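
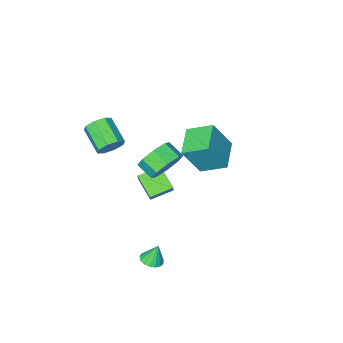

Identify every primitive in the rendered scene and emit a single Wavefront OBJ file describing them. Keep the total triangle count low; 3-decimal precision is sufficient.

v 2.94 2.535 -3.188
v 3.548 2.729 -3.062
v 2.64 2.725 -2.032
v 3.401 2.991 -3.144
v 3.149 3.149 -3.235
v 2.849 3.165 -3.316
v 2.57 3.038 -3.368
v 2.376 2.795 -3.378
v 2.311 2.492 -3.345
v 2.391 2.199 -3.276
v 2.596 1.983 -3.187
v 2.88 1.894 -3.098
v 3.179 1.951 -3.03
v 3.422 2.142 -2.998
v 3.555 2.423 -3.01
v -2.797 -1.17 -1.575
v -4.06 -2.479 -1.099
v -3.738 0.002 -0.848
v -5.001 -1.306 -0.371
v -1.759 -1.494 0.291
v -3.022 -2.802 0.768
v -2.7 -0.321 1.019
v -3.963 -1.63 1.495
v 0.968 1.141 2.458
v 1.324 1.699 3.312
v 1.547 0.758 3.835
v 1.192 0.199 2.982
v 0.515 1.532 3.357
v 0.739 0.591 3.88
v -0.028 1.136 2.876
v 0.196 0.195 3.399
v 0.013 0.743 2.151
v 0.236 -0.199 2.674
v 0.613 0.582 1.605
v 0.836 -0.359 2.128
v 1.421 0.749 1.56
v 1.645 -0.192 2.083
v 1.964 1.145 2.041
v 2.188 0.204 2.564
v 1.924 1.539 2.766
v 2.147 0.597 3.289
v 2.93 -1.11 3.431
v 3.616 -1.358 3.103
v 3.476 -2.819 3.921
v 2.79 -2.57 4.249
v 3.702 -1.069 3.636
v 3.563 -2.53 4.454
v 3.336 -0.803 4.048
v 3.196 -2.264 4.866
v 2.732 -0.717 4.099
v 2.592 -2.178 4.917
v 2.244 -0.861 3.759
v 2.104 -2.322 4.577
v 2.157 -1.15 3.226
v 2.018 -2.611 4.044
v 2.524 -1.416 2.814
v 2.384 -2.877 3.632
v 3.128 -1.502 2.763
v 2.988 -2.963 3.581
v -1.81 -2.316 -3.584
v -1.899 -3.656 -2.771
v -1.536 -1.934 -2.924
v -1.626 -3.275 -2.111
v -0.494 -2.625 -3.949
v -0.584 -3.966 -3.136
v -0.221 -2.244 -3.289
v -0.31 -3.584 -2.476
f 2 1 4
f 2 4 3
f 4 1 5
f 4 5 3
f 5 1 6
f 5 6 3
f 6 1 7
f 6 7 3
f 7 1 8
f 7 8 3
f 8 1 9
f 8 9 3
f 9 1 10
f 9 10 3
f 10 1 11
f 10 11 3
f 11 1 12
f 11 12 3
f 12 1 13
f 12 13 3
f 13 1 14
f 13 14 3
f 14 1 15
f 14 15 3
f 15 1 2
f 15 2 3
f 17 19 16
f 20 17 16
f 16 19 18
f 18 20 16
f 17 23 19
f 21 17 20
f 21 23 17
f 19 23 18
f 22 20 18
f 18 23 22
f 22 21 20
f 23 21 22
f 25 24 28
f 25 28 26
f 26 28 29
f 26 29 27
f 28 24 30
f 28 30 29
f 29 30 31
f 29 31 27
f 30 24 32
f 30 32 31
f 31 32 33
f 31 33 27
f 32 24 34
f 32 34 33
f 33 34 35
f 33 35 27
f 34 24 36
f 34 36 35
f 35 36 37
f 35 37 27
f 36 24 38
f 36 38 37
f 37 38 39
f 37 39 27
f 38 24 40
f 38 40 39
f 39 40 41
f 39 41 27
f 40 24 25
f 40 25 41
f 41 25 26
f 41 26 27
f 43 42 46
f 43 46 44
f 44 46 47
f 44 47 45
f 46 42 48
f 46 48 47
f 47 48 49
f 47 49 45
f 48 42 50
f 48 50 49
f 49 50 51
f 49 51 45
f 50 42 52
f 50 52 51
f 51 52 53
f 51 53 45
f 52 42 54
f 52 54 53
f 53 54 55
f 53 55 45
f 54 42 56
f 54 56 55
f 55 56 57
f 55 57 45
f 56 42 58
f 56 58 57
f 57 58 59
f 57 59 45
f 58 42 43
f 58 43 59
f 59 43 44
f 59 44 45
f 61 63 60
f 64 61 60
f 60 63 62
f 62 64 60
f 61 67 63
f 65 61 64
f 65 67 61
f 63 67 62
f 66 64 62
f 62 67 66
f 66 65 64
f 67 65 66



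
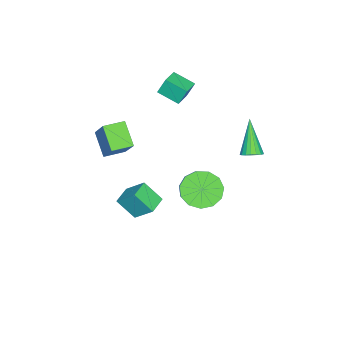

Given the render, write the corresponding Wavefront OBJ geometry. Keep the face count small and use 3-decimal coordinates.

v 0.428 -2.139 -3.793
v 0.536 -1.117 -2.798
v 0.388 -1.189 -4.765
v 0.495 -0.167 -3.77
v 1.465 -2.173 -3.87
v 1.572 -1.151 -2.875
v 1.424 -1.223 -4.842
v 1.532 -0.201 -3.847
v 2.475 -2.293 0.424
v 1.711 -3.096 1.344
v 1.698 -1.53 0.445
v 0.933 -2.332 1.364
v 3.387 -1.408 1.956
v 2.622 -2.21 2.875
v 2.609 -0.644 1.976
v 1.845 -1.447 2.896
v -2.78 -1.466 2.028
v -2.968 -1.107 2.932
v -2.722 -0.32 1.585
v -2.91 0.039 2.488
v -1.75 -1.439 2.232
v -1.938 -1.08 3.135
v -1.692 -0.293 1.788
v -1.88 0.066 2.692
v -1.194 3.742 -0.214
v -0.886 4.099 0.124
v -2.286 3.158 1.394
v -1.082 4.248 0.046
v -1.299 4.297 -0.084
v -1.496 4.236 -0.24
v -1.633 4.077 -0.391
v -1.683 3.852 -0.506
v -1.636 3.605 -0.564
v -1.501 3.385 -0.552
v -1.306 3.236 -0.474
v -1.088 3.187 -0.344
v -0.891 3.248 -0.188
v -0.755 3.406 -0.038
v -0.705 3.632 0.078
v -0.752 3.879 0.136
v 2.219 2.575 -0.413
v 2.985 2.27 -1.014
v 4.167 2.821 0.213
v 3.401 3.125 0.813
v 2.877 2.817 -1.155
v 4.058 3.368 0.072
v 2.559 3.287 -1.06
v 3.74 3.837 0.167
v 2.134 3.53 -0.76
v 3.315 4.081 0.467
v 1.736 3.47 -0.35
v 2.917 4.021 0.877
v 1.491 3.126 0.04
v 2.672 3.677 1.267
v 1.478 2.607 0.286
v 2.659 3.158 1.513
v 1.7 2.077 0.31
v 2.881 2.628 1.537
v 2.087 1.706 0.104
v 3.268 2.256 1.331
v 2.516 1.61 -0.266
v 3.697 2.161 0.961
v 2.851 1.82 -0.683
v 4.032 2.371 0.544
f 2 4 1
f 5 2 1
f 1 4 3
f 3 5 1
f 2 8 4
f 6 2 5
f 6 8 2
f 4 8 3
f 7 5 3
f 3 8 7
f 7 6 5
f 8 6 7
f 10 12 9
f 13 10 9
f 9 12 11
f 11 13 9
f 10 16 12
f 14 10 13
f 14 16 10
f 12 16 11
f 15 13 11
f 11 16 15
f 15 14 13
f 16 14 15
f 18 20 17
f 21 18 17
f 17 20 19
f 19 21 17
f 18 24 20
f 22 18 21
f 22 24 18
f 20 24 19
f 23 21 19
f 19 24 23
f 23 22 21
f 24 22 23
f 26 25 28
f 26 28 27
f 28 25 29
f 28 29 27
f 29 25 30
f 29 30 27
f 30 25 31
f 30 31 27
f 31 25 32
f 31 32 27
f 32 25 33
f 32 33 27
f 33 25 34
f 33 34 27
f 34 25 35
f 34 35 27
f 35 25 36
f 35 36 27
f 36 25 37
f 36 37 27
f 37 25 38
f 37 38 27
f 38 25 39
f 38 39 27
f 39 25 40
f 39 40 27
f 40 25 26
f 40 26 27
f 42 41 45
f 42 45 43
f 43 45 46
f 43 46 44
f 45 41 47
f 45 47 46
f 46 47 48
f 46 48 44
f 47 41 49
f 47 49 48
f 48 49 50
f 48 50 44
f 49 41 51
f 49 51 50
f 50 51 52
f 50 52 44
f 51 41 53
f 51 53 52
f 52 53 54
f 52 54 44
f 53 41 55
f 53 55 54
f 54 55 56
f 54 56 44
f 55 41 57
f 55 57 56
f 56 57 58
f 56 58 44
f 57 41 59
f 57 59 58
f 58 59 60
f 58 60 44
f 59 41 61
f 59 61 60
f 60 61 62
f 60 62 44
f 61 41 63
f 61 63 62
f 62 63 64
f 62 64 44
f 63 41 42
f 63 42 64
f 64 42 43
f 64 43 44



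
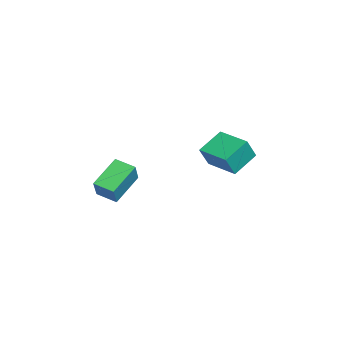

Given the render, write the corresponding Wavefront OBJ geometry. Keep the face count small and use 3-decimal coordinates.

v -4.47 1.533 -2.824
v -5.402 2.729 -1.912
v -2.971 2.791 -2.942
v -3.904 3.987 -2.029
v -3.916 0.993 -1.551
v -4.849 2.189 -0.638
v -2.418 2.251 -1.668
v -3.35 3.447 -0.756
v -0.709 -4.483 -3.08
v 0.161 -4.659 -1.92
v -1.965 -3.328 -1.962
v -1.095 -3.504 -0.802
v -0.085 -3.496 -3.398
v 0.785 -3.672 -2.238
v -1.341 -2.341 -2.28
v -0.471 -2.517 -1.12
f 2 4 1
f 5 2 1
f 1 4 3
f 3 5 1
f 2 8 4
f 6 2 5
f 6 8 2
f 4 8 3
f 7 5 3
f 3 8 7
f 7 6 5
f 8 6 7
f 10 12 9
f 13 10 9
f 9 12 11
f 11 13 9
f 10 16 12
f 14 10 13
f 14 16 10
f 12 16 11
f 15 13 11
f 11 16 15
f 15 14 13
f 16 14 15



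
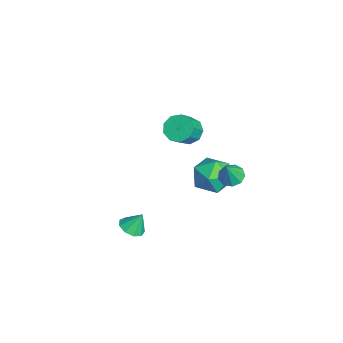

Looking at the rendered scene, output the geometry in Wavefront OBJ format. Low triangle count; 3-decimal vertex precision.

v 2.863 1.506 1.496
v 3.427 1.901 1.37
v 3.397 1.134 2.724
v 3.092 2.16 1.594
v 2.65 2.113 1.772
v 2.308 1.782 1.821
v 2.225 1.322 1.718
v 2.441 0.947 1.511
v 2.854 0.835 1.297
v 3.271 1.036 1.176
v 3.497 1.457 1.205
v -2.061 2.259 -2.177
v -1.433 2.218 -3.258
v -1.647 0.302 -1.862
v -1.019 0.261 -2.943
v -0.562 0.913 -1.978
v -0.818 2.123 -2.172
v -2.262 0.397 -2.948
v -2.518 1.607 -3.142
v -1.557 1.067 -3.734
v -0.506 1.386 -3.135
v -2.574 1.134 -1.985
v -1.523 1.453 -1.386
v 0.505 -0.358 3.235
v 1.15 -0.345 2.713
v 1.98 -0.948 3.723
v 1.335 -0.962 4.245
v 1.134 0.137 3.014
v 1.964 -0.467 4.024
v 0.823 0.386 3.418
v 1.653 -0.218 4.429
v 0.364 0.288 3.737
v 1.194 -0.316 4.747
v -0.03 -0.113 3.821
v 0.8 -0.717 4.831
v -0.173 -0.628 3.63
v 0.657 -1.232 4.64
v 0.001 -1.017 3.255
v 0.831 -1.621 4.265
v 0.411 -1.098 2.87
v 1.241 -1.702 3.88
v 0.865 -0.832 2.656
v 1.695 -1.436 3.666
v 3.306 -3.598 -1.653
v 3.861 -3.177 -1.902
v 3.334 -3.042 -0.647
v 3.417 -2.96 -2.01
v 2.921 -3.041 -1.951
v 2.605 -3.384 -1.752
v 2.617 -3.827 -1.507
v 2.952 -4.163 -1.331
v 3.453 -4.235 -1.305
v 3.884 -4.009 -1.442
v 4.046 -3.591 -1.677
f 2 1 4
f 2 4 3
f 4 1 5
f 4 5 3
f 5 1 6
f 5 6 3
f 6 1 7
f 6 7 3
f 7 1 8
f 7 8 3
f 8 1 9
f 8 9 3
f 9 1 10
f 9 10 3
f 10 1 11
f 10 11 3
f 11 1 2
f 11 2 3
f 12 23 17
f 12 17 13
f 12 13 19
f 12 19 22
f 12 22 23
f 13 17 21
f 17 23 16
f 23 22 14
f 22 19 18
f 19 13 20
f 15 21 16
f 15 16 14
f 15 14 18
f 15 18 20
f 15 20 21
f 16 21 17
f 14 16 23
f 18 14 22
f 20 18 19
f 21 20 13
f 25 24 28
f 25 28 26
f 26 28 29
f 26 29 27
f 28 24 30
f 28 30 29
f 29 30 31
f 29 31 27
f 30 24 32
f 30 32 31
f 31 32 33
f 31 33 27
f 32 24 34
f 32 34 33
f 33 34 35
f 33 35 27
f 34 24 36
f 34 36 35
f 35 36 37
f 35 37 27
f 36 24 38
f 36 38 37
f 37 38 39
f 37 39 27
f 38 24 40
f 38 40 39
f 39 40 41
f 39 41 27
f 40 24 42
f 40 42 41
f 41 42 43
f 41 43 27
f 42 24 25
f 42 25 43
f 43 25 26
f 43 26 27
f 45 44 47
f 45 47 46
f 47 44 48
f 47 48 46
f 48 44 49
f 48 49 46
f 49 44 50
f 49 50 46
f 50 44 51
f 50 51 46
f 51 44 52
f 51 52 46
f 52 44 53
f 52 53 46
f 53 44 54
f 53 54 46
f 54 44 45
f 54 45 46



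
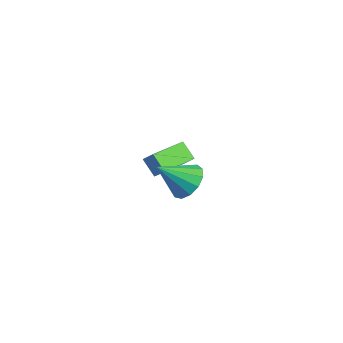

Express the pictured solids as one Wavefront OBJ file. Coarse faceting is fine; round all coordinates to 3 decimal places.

v 3.29 -2.378 1.455
v 3.895 -2.99 0.946
v 2.95 -3.722 2.665
v 4.218 -2.728 1.327
v 4.245 -2.355 1.748
v 3.969 -1.99 2.077
v 3.478 -1.747 2.208
v 2.926 -1.706 2.1
v 2.49 -1.877 1.787
v 2.308 -2.208 1.369
v 2.437 -2.593 0.978
v 2.837 -2.909 0.738
v 3.381 -3.057 0.726
v -2.634 -1.547 -1.182
v -2.09 -1.294 -0.566
v -3.315 0.397 -1.38
v -2.772 0.651 -0.764
v -1.848 -1.351 -1.956
v -1.305 -1.097 -1.34
v -2.53 0.594 -2.154
v -1.986 0.847 -1.538
f 2 1 4
f 2 4 3
f 4 1 5
f 4 5 3
f 5 1 6
f 5 6 3
f 6 1 7
f 6 7 3
f 7 1 8
f 7 8 3
f 8 1 9
f 8 9 3
f 9 1 10
f 9 10 3
f 10 1 11
f 10 11 3
f 11 1 12
f 11 12 3
f 12 1 13
f 12 13 3
f 13 1 2
f 13 2 3
f 15 17 14
f 18 15 14
f 14 17 16
f 16 18 14
f 15 21 17
f 19 15 18
f 19 21 15
f 17 21 16
f 20 18 16
f 16 21 20
f 20 19 18
f 21 19 20



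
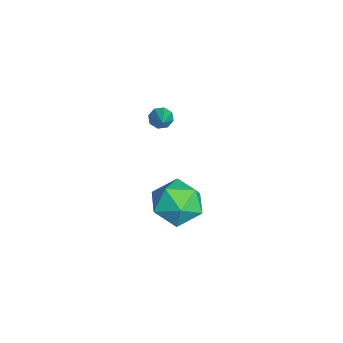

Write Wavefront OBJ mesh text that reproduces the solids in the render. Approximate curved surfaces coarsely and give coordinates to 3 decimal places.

v 0.612 -0.293 0.928
v 0.881 -0.444 0.509
v 2.048 -0.347 1.872
v 0.87 -0.048 0.549
v 0.708 0.204 0.81
v 0.489 0.165 1.14
v 0.342 -0.142 1.346
v 0.353 -0.538 1.307
v 0.516 -0.79 1.045
v 0.735 -0.751 0.715
v 0.919 1.266 -3.847
v 1.648 1.008 -2.89
v 1.412 -0.468 -4.69
v 2.141 -0.726 -3.733
v 0.919 -0.707 -3.588
v 0.615 0.365 -3.067
v 2.445 0.175 -4.513
v 2.141 1.247 -3.992
v 2.591 0.334 -3.302
v 1.648 -0.211 -2.73
v 1.412 0.751 -4.85
v 0.469 0.206 -4.278
f 2 1 4
f 2 4 3
f 4 1 5
f 4 5 3
f 5 1 6
f 5 6 3
f 6 1 7
f 6 7 3
f 7 1 8
f 7 8 3
f 8 1 9
f 8 9 3
f 9 1 10
f 9 10 3
f 10 1 2
f 10 2 3
f 11 22 16
f 11 16 12
f 11 12 18
f 11 18 21
f 11 21 22
f 12 16 20
f 16 22 15
f 22 21 13
f 21 18 17
f 18 12 19
f 14 20 15
f 14 15 13
f 14 13 17
f 14 17 19
f 14 19 20
f 15 20 16
f 13 15 22
f 17 13 21
f 19 17 18
f 20 19 12



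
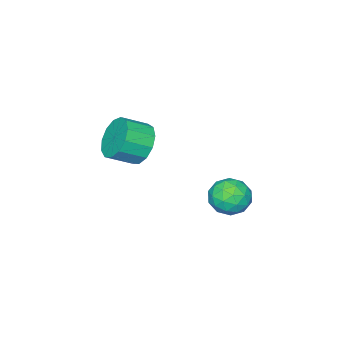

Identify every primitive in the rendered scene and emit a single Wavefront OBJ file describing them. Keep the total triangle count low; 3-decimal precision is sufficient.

v -3.632 -0.815 -2.921
v -2.777 -0.849 -3.532
v -3.603 -2.511 -2.788
v -2.748 -2.545 -3.399
v -2.686 -2.142 -2.43
v -2.704 -1.094 -2.512
v -3.676 -2.266 -3.808
v -3.694 -1.218 -3.89
v -2.804 -1.745 -4.08
v -2.192 -1.668 -3.228
v -4.188 -1.692 -3.092
v -3.576 -1.615 -2.24
v -3.207 -0.683 -3.238
v -3.173 -2.677 -3.082
v -3.137 -2.44 -2.512
v -2.634 -2.46 -2.871
v -3.164 -0.827 -2.638
v -2.661 -0.847 -2.998
v -2.608 -1.607 -2.35
v -3.719 -2.513 -3.322
v -3.216 -2.533 -3.682
v -3.746 -0.9 -3.449
v -3.243 -0.92 -3.808
v -3.772 -1.753 -3.97
v -2.72 -1.23 -3.919
v -2.703 -2.227 -3.841
v -3.249 -2.063 -4.082
v -3.259 -1.447 -4.13
v -2.361 -1.185 -3.419
v -2.344 -2.181 -3.341
v -2.308 -1.945 -2.771
v -2.318 -1.329 -2.819
v -2.377 -1.712 -3.741
v -4.036 -1.179 -2.979
v -4.019 -2.175 -2.901
v -4.062 -2.031 -3.501
v -4.072 -1.415 -3.549
v -3.677 -1.133 -2.479
v -3.66 -2.13 -2.401
v -3.121 -1.913 -2.19
v -3.131 -1.297 -2.238
v -4.003 -1.648 -2.579
v 0.604 -3.369 1.434
v 1.329 -2.851 0.806
v 2.321 -3.474 1.438
v 1.596 -3.991 2.066
v 1.24 -2.494 1.298
v 2.232 -3.117 1.929
v 0.949 -2.415 1.833
v 1.941 -3.037 2.465
v 0.549 -2.638 2.241
v 1.54 -3.261 2.873
v 0.166 -3.094 2.394
v 1.157 -3.716 3.025
v -0.078 -3.637 2.241
v 0.913 -4.259 2.873
v -0.105 -4.094 1.833
v 0.886 -4.717 2.464
v 0.093 -4.322 1.297
v 1.084 -4.944 1.929
v 0.453 -4.246 0.806
v 1.445 -4.869 1.437
v 0.862 -3.893 0.514
v 1.853 -4.515 1.145
v 1.188 -3.372 0.514
v 2.18 -3.995 1.145
f 1 38 17
f 38 12 41
f 17 41 6
f 38 41 17
f 1 17 13
f 17 6 18
f 13 18 2
f 17 18 13
f 1 13 22
f 13 2 23
f 22 23 8
f 13 23 22
f 1 22 34
f 22 8 37
f 34 37 11
f 22 37 34
f 1 34 38
f 34 11 42
f 38 42 12
f 34 42 38
f 2 18 29
f 18 6 32
f 29 32 10
f 18 32 29
f 6 41 19
f 41 12 40
f 19 40 5
f 41 40 19
f 12 42 39
f 42 11 35
f 39 35 3
f 42 35 39
f 11 37 36
f 37 8 24
f 36 24 7
f 37 24 36
f 8 23 28
f 23 2 25
f 28 25 9
f 23 25 28
f 4 30 16
f 30 10 31
f 16 31 5
f 30 31 16
f 4 16 14
f 16 5 15
f 14 15 3
f 16 15 14
f 4 14 21
f 14 3 20
f 21 20 7
f 14 20 21
f 4 21 26
f 21 7 27
f 26 27 9
f 21 27 26
f 4 26 30
f 26 9 33
f 30 33 10
f 26 33 30
f 5 31 19
f 31 10 32
f 19 32 6
f 31 32 19
f 3 15 39
f 15 5 40
f 39 40 12
f 15 40 39
f 7 20 36
f 20 3 35
f 36 35 11
f 20 35 36
f 9 27 28
f 27 7 24
f 28 24 8
f 27 24 28
f 10 33 29
f 33 9 25
f 29 25 2
f 33 25 29
f 44 43 47
f 44 47 45
f 45 47 48
f 45 48 46
f 47 43 49
f 47 49 48
f 48 49 50
f 48 50 46
f 49 43 51
f 49 51 50
f 50 51 52
f 50 52 46
f 51 43 53
f 51 53 52
f 52 53 54
f 52 54 46
f 53 43 55
f 53 55 54
f 54 55 56
f 54 56 46
f 55 43 57
f 55 57 56
f 56 57 58
f 56 58 46
f 57 43 59
f 57 59 58
f 58 59 60
f 58 60 46
f 59 43 61
f 59 61 60
f 60 61 62
f 60 62 46
f 61 43 63
f 61 63 62
f 62 63 64
f 62 64 46
f 63 43 65
f 63 65 64
f 64 65 66
f 64 66 46
f 65 43 44
f 65 44 66
f 66 44 45
f 66 45 46



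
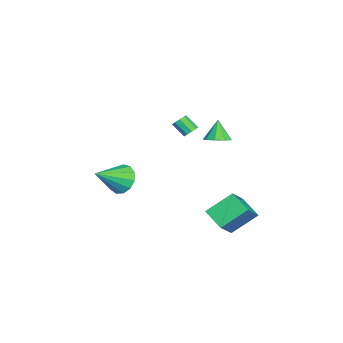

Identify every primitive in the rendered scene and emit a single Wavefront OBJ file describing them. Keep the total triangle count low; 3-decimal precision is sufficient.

v -3.696 -3.158 -2.219
v -3.149 -3.4 -3.095
v -2.424 -4.482 -1.061
v -2.877 -2.926 -2.852
v -2.865 -2.527 -2.408
v -3.117 -2.328 -1.905
v -3.552 -2.392 -1.501
v -4.033 -2.7 -1.325
v -4.407 -3.153 -1.433
v -4.554 -3.608 -1.791
v -4.429 -3.92 -2.285
v -4.071 -3.99 -2.757
v -3.594 -3.796 -3.059
v -3.683 0.788 1.979
v -3.203 0.627 2.042
v -3.537 -0.089 2.763
v -4.017 0.072 2.701
v -3.272 0.885 2.266
v -3.607 0.169 2.987
v -3.534 1.098 2.356
v -3.868 0.382 3.077
v -3.865 1.166 2.27
v -4.199 0.45 2.991
v -4.111 1.057 2.048
v -4.445 0.341 2.769
v -4.156 0.822 1.793
v -4.491 0.106 2.515
v -3.98 0.571 1.626
v -4.315 -0.145 2.348
v -3.665 0.422 1.624
v -4 -0.294 2.346
v -3.358 0.444 1.788
v -3.693 -0.272 2.51
v -0.48 1.958 -2.393
v -1.115 3.388 -1.245
v -2.005 2.416 -3.807
v -2.64 3.846 -2.659
v 0.42 2.894 -3.061
v -0.215 4.324 -1.913
v -1.105 3.352 -4.475
v -1.74 4.782 -3.327
v -0.434 2.596 3.405
v 0.267 2.523 3.762
v -1.046 2.544 4.595
v 0.136 3.045 3.717
v -0.262 3.357 3.526
v -0.74 3.313 3.278
v -1.075 2.933 3.09
v -1.11 2.396 3.048
v -0.829 1.952 3.174
v -0.363 1.809 3.407
v 0.07 2.035 3.639
f 2 1 4
f 2 4 3
f 4 1 5
f 4 5 3
f 5 1 6
f 5 6 3
f 6 1 7
f 6 7 3
f 7 1 8
f 7 8 3
f 8 1 9
f 8 9 3
f 9 1 10
f 9 10 3
f 10 1 11
f 10 11 3
f 11 1 12
f 11 12 3
f 12 1 13
f 12 13 3
f 13 1 2
f 13 2 3
f 15 14 18
f 15 18 16
f 16 18 19
f 16 19 17
f 18 14 20
f 18 20 19
f 19 20 21
f 19 21 17
f 20 14 22
f 20 22 21
f 21 22 23
f 21 23 17
f 22 14 24
f 22 24 23
f 23 24 25
f 23 25 17
f 24 14 26
f 24 26 25
f 25 26 27
f 25 27 17
f 26 14 28
f 26 28 27
f 27 28 29
f 27 29 17
f 28 14 30
f 28 30 29
f 29 30 31
f 29 31 17
f 30 14 32
f 30 32 31
f 31 32 33
f 31 33 17
f 32 14 15
f 32 15 33
f 33 15 16
f 33 16 17
f 35 37 34
f 38 35 34
f 34 37 36
f 36 38 34
f 35 41 37
f 39 35 38
f 39 41 35
f 37 41 36
f 40 38 36
f 36 41 40
f 40 39 38
f 41 39 40
f 43 42 45
f 43 45 44
f 45 42 46
f 45 46 44
f 46 42 47
f 46 47 44
f 47 42 48
f 47 48 44
f 48 42 49
f 48 49 44
f 49 42 50
f 49 50 44
f 50 42 51
f 50 51 44
f 51 42 52
f 51 52 44
f 52 42 43
f 52 43 44



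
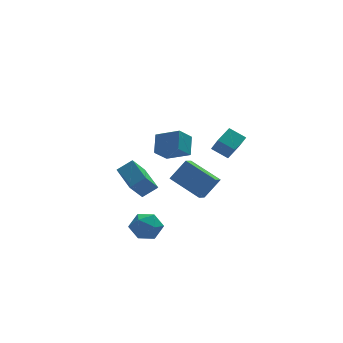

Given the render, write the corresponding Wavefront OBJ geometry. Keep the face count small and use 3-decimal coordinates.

v 2.665 -1.037 -0.445
v 2.819 -1.802 0.595
v 1.842 -0.43 0.124
v 1.996 -1.195 1.163
v 3.584 -0.225 0.017
v 3.738 -0.99 1.056
v 2.761 0.382 0.585
v 2.915 -0.383 1.625
v -1.839 1.085 -4.137
v -2.702 0.593 -2.961
v -2.159 2.942 -3.596
v -3.023 2.45 -2.42
v -0.897 1.05 -3.46
v -1.761 0.558 -2.284
v -1.218 2.907 -2.919
v -2.081 2.415 -1.743
v -0.462 3.659 -1.961
v -0.103 4.721 -1.011
v 0.42 4.14 -2.833
v 0.779 5.202 -1.882
v 0.741 2.658 -1.298
v 1.1 3.72 -0.347
v 1.623 3.139 -2.169
v 1.982 4.201 -1.219
v -3.082 -2.866 -3.165
v -2.17 -2.769 -3.658
v -3.37 -4.311 -3.982
v -2.458 -4.214 -4.475
v -2.479 -4.412 -3.453
v -2.301 -3.519 -2.948
v -3.239 -3.561 -4.692
v -3.061 -2.668 -4.187
v -2.267 -3.198 -4.601
v -1.798 -3.725 -3.836
v -3.742 -3.355 -3.804
v -3.273 -3.882 -3.039
v 0.56 -3.585 -1.965
v 0.074 -4.218 -1.572
v -0.712 -2.055 -1.074
v -1.198 -2.689 -0.681
v 1.498 -3.531 -0.719
v 1.012 -4.165 -0.326
v 0.226 -2.002 0.172
v -0.26 -2.635 0.565
f 2 4 1
f 5 2 1
f 1 4 3
f 3 5 1
f 2 8 4
f 6 2 5
f 6 8 2
f 4 8 3
f 7 5 3
f 3 8 7
f 7 6 5
f 8 6 7
f 10 12 9
f 13 10 9
f 9 12 11
f 11 13 9
f 10 16 12
f 14 10 13
f 14 16 10
f 12 16 11
f 15 13 11
f 11 16 15
f 15 14 13
f 16 14 15
f 18 20 17
f 21 18 17
f 17 20 19
f 19 21 17
f 18 24 20
f 22 18 21
f 22 24 18
f 20 24 19
f 23 21 19
f 19 24 23
f 23 22 21
f 24 22 23
f 25 36 30
f 25 30 26
f 25 26 32
f 25 32 35
f 25 35 36
f 26 30 34
f 30 36 29
f 36 35 27
f 35 32 31
f 32 26 33
f 28 34 29
f 28 29 27
f 28 27 31
f 28 31 33
f 28 33 34
f 29 34 30
f 27 29 36
f 31 27 35
f 33 31 32
f 34 33 26
f 38 40 37
f 41 38 37
f 37 40 39
f 39 41 37
f 38 44 40
f 42 38 41
f 42 44 38
f 40 44 39
f 43 41 39
f 39 44 43
f 43 42 41
f 44 42 43



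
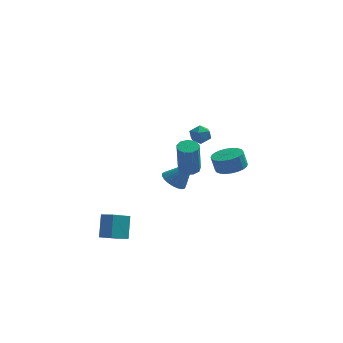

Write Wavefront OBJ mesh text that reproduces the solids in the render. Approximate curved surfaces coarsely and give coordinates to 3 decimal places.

v -3.932 -5.096 -2.074
v -3.857 -4.16 -0.755
v -4.653 -4.626 -2.368
v -4.579 -3.689 -1.048
v -3.001 -4.131 -2.812
v -2.927 -3.194 -1.492
v -3.723 -3.66 -3.105
v -3.648 -2.724 -1.786
v 2.99 3.682 -1.381
v 3.919 3.324 -1.115
v 3.638 3.4 -0.033
v 2.71 3.758 -0.299
v 3.987 3.719 -1.125
v 3.707 3.796 -0.044
v 3.904 4.11 -1.175
v 3.624 4.186 -0.093
v 3.682 4.434 -1.255
v 3.402 4.511 -0.174
v 3.354 4.645 -1.355
v 3.074 4.722 -0.273
v 2.971 4.708 -1.459
v 2.691 4.785 -0.377
v 2.591 4.616 -1.55
v 2.311 4.693 -0.469
v 2.271 4.381 -1.617
v 1.991 4.458 -0.535
v 2.062 4.04 -1.647
v 1.781 4.116 -0.565
v 1.993 3.644 -1.636
v 1.713 3.721 -0.555
v 2.076 3.254 -1.587
v 1.796 3.33 -0.505
v 2.298 2.929 -1.506
v 2.018 3.006 -0.425
v 2.626 2.718 -1.407
v 2.346 2.795 -0.325
v 3.009 2.655 -1.303
v 2.729 2.732 -0.221
v 3.389 2.747 -1.211
v 3.109 2.824 -0.13
v 3.709 2.982 -1.145
v 3.429 3.059 -0.063
v -0.52 2.521 -1.92
v 0.205 2.522 -2.453
v 0.7 2.579 -0.26
v 0.136 2.888 -2.415
v -0.047 3.191 -2.291
v -0.311 3.377 -2.103
v -0.612 3.416 -1.883
v -0.896 3.299 -1.67
v -1.116 3.049 -1.5
v -1.232 2.707 -1.402
v -1.226 2.333 -1.394
v -1.097 1.991 -1.477
v -0.868 1.741 -1.636
v -0.58 1.626 -1.844
v -0.28 1.666 -2.066
v -0.023 1.853 -2.262
v 0.149 2.156 -2.399
v 1.21 1.56 2.525
v 1.722 1.038 2.677
v 0.438 1.022 3.283
v 0.95 0.5 3.435
v 1.051 1.202 3.668
v 1.528 1.535 3.2
v 0.632 0.525 2.76
v 1.109 0.858 2.292
v 1.365 0.399 2.822
v 1.624 0.817 3.384
v 0.536 1.243 2.576
v 0.795 1.661 3.138
v 0.477 -3.232 2.602
v 1.126 -3.124 2.65
v 1.053 -3.64 4.767
v 0.403 -3.748 4.718
v 0.899 -2.743 2.735
v 0.826 -3.259 4.852
v 0.475 -2.591 2.758
v 0.401 -3.107 4.875
v 0.051 -2.739 2.707
v -0.022 -3.255 4.824
v -0.173 -3.117 2.607
v -0.247 -3.633 4.724
v -0.094 -3.55 2.504
v -0.167 -4.066 4.621
v 0.253 -3.833 2.447
v 0.18 -4.349 4.564
v 0.704 -3.836 2.462
v 0.631 -4.352 4.579
v 1.049 -3.555 2.543
v 0.976 -4.071 4.659
f 2 4 1
f 5 2 1
f 1 4 3
f 3 5 1
f 2 8 4
f 6 2 5
f 6 8 2
f 4 8 3
f 7 5 3
f 3 8 7
f 7 6 5
f 8 6 7
f 10 9 13
f 10 13 11
f 11 13 14
f 11 14 12
f 13 9 15
f 13 15 14
f 14 15 16
f 14 16 12
f 15 9 17
f 15 17 16
f 16 17 18
f 16 18 12
f 17 9 19
f 17 19 18
f 18 19 20
f 18 20 12
f 19 9 21
f 19 21 20
f 20 21 22
f 20 22 12
f 21 9 23
f 21 23 22
f 22 23 24
f 22 24 12
f 23 9 25
f 23 25 24
f 24 25 26
f 24 26 12
f 25 9 27
f 25 27 26
f 26 27 28
f 26 28 12
f 27 9 29
f 27 29 28
f 28 29 30
f 28 30 12
f 29 9 31
f 29 31 30
f 30 31 32
f 30 32 12
f 31 9 33
f 31 33 32
f 32 33 34
f 32 34 12
f 33 9 35
f 33 35 34
f 34 35 36
f 34 36 12
f 35 9 37
f 35 37 36
f 36 37 38
f 36 38 12
f 37 9 39
f 37 39 38
f 38 39 40
f 38 40 12
f 39 9 41
f 39 41 40
f 40 41 42
f 40 42 12
f 41 9 10
f 41 10 42
f 42 10 11
f 42 11 12
f 44 43 46
f 44 46 45
f 46 43 47
f 46 47 45
f 47 43 48
f 47 48 45
f 48 43 49
f 48 49 45
f 49 43 50
f 49 50 45
f 50 43 51
f 50 51 45
f 51 43 52
f 51 52 45
f 52 43 53
f 52 53 45
f 53 43 54
f 53 54 45
f 54 43 55
f 54 55 45
f 55 43 56
f 55 56 45
f 56 43 57
f 56 57 45
f 57 43 58
f 57 58 45
f 58 43 59
f 58 59 45
f 59 43 44
f 59 44 45
f 60 71 65
f 60 65 61
f 60 61 67
f 60 67 70
f 60 70 71
f 61 65 69
f 65 71 64
f 71 70 62
f 70 67 66
f 67 61 68
f 63 69 64
f 63 64 62
f 63 62 66
f 63 66 68
f 63 68 69
f 64 69 65
f 62 64 71
f 66 62 70
f 68 66 67
f 69 68 61
f 73 72 76
f 73 76 74
f 74 76 77
f 74 77 75
f 76 72 78
f 76 78 77
f 77 78 79
f 77 79 75
f 78 72 80
f 78 80 79
f 79 80 81
f 79 81 75
f 80 72 82
f 80 82 81
f 81 82 83
f 81 83 75
f 82 72 84
f 82 84 83
f 83 84 85
f 83 85 75
f 84 72 86
f 84 86 85
f 85 86 87
f 85 87 75
f 86 72 88
f 86 88 87
f 87 88 89
f 87 89 75
f 88 72 90
f 88 90 89
f 89 90 91
f 89 91 75
f 90 72 73
f 90 73 91
f 91 73 74
f 91 74 75



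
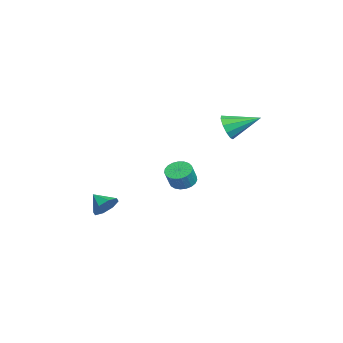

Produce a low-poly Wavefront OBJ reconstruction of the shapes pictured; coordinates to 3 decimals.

v -3.331 0.32 -1.322
v -2.752 0.733 -1.528
v -2.231 0.473 -0.584
v -2.809 0.06 -0.378
v -2.926 0.937 -1.376
v -2.404 0.677 -0.432
v -3.169 1.034 -1.215
v -2.647 0.774 -0.271
v -3.441 1.008 -1.073
v -2.919 0.748 -0.128
v -3.693 0.863 -0.973
v -3.171 0.603 -0.028
v -3.883 0.624 -0.934
v -3.361 0.364 0.011
v -3.977 0.332 -0.962
v -3.455 0.072 -0.017
v -3.96 0.038 -1.052
v -3.438 -0.221 -0.108
v -3.834 -0.207 -1.189
v -3.312 -0.466 -0.245
v -3.621 -0.361 -1.349
v -3.099 -0.62 -0.405
v -3.357 -0.397 -1.505
v -2.836 -0.657 -0.56
v -3.09 -0.309 -1.628
v -2.568 -0.569 -0.684
v -2.864 -0.113 -1.699
v -2.342 -0.373 -0.755
v -2.718 0.158 -1.705
v -2.197 -0.101 -0.76
v -2.679 0.458 -1.644
v -2.157 0.198 -0.7
v -3.017 2.53 2.526
v -2.722 2.196 3.227
v -2.823 4.23 3.254
v -2.325 2.285 2.913
v -2.193 2.467 2.452
v -2.376 2.673 2.02
v -2.804 2.824 1.78
v -3.313 2.863 1.826
v -3.71 2.774 2.139
v -3.842 2.592 2.6
v -3.659 2.386 3.033
v -3.231 2.235 3.272
v -3.217 -3.65 -3.125
v -2.744 -3.495 -2.474
v -3.863 -4.33 -2.495
v -3.22 -3.091 -2.526
v -3.695 -3.014 -2.929
v -3.89 -3.31 -3.447
v -3.691 -3.805 -3.777
v -3.214 -4.21 -3.725
v -2.739 -4.287 -3.322
v -2.544 -3.991 -2.804
f 2 1 5
f 2 5 3
f 3 5 6
f 3 6 4
f 5 1 7
f 5 7 6
f 6 7 8
f 6 8 4
f 7 1 9
f 7 9 8
f 8 9 10
f 8 10 4
f 9 1 11
f 9 11 10
f 10 11 12
f 10 12 4
f 11 1 13
f 11 13 12
f 12 13 14
f 12 14 4
f 13 1 15
f 13 15 14
f 14 15 16
f 14 16 4
f 15 1 17
f 15 17 16
f 16 17 18
f 16 18 4
f 17 1 19
f 17 19 18
f 18 19 20
f 18 20 4
f 19 1 21
f 19 21 20
f 20 21 22
f 20 22 4
f 21 1 23
f 21 23 22
f 22 23 24
f 22 24 4
f 23 1 25
f 23 25 24
f 24 25 26
f 24 26 4
f 25 1 27
f 25 27 26
f 26 27 28
f 26 28 4
f 27 1 29
f 27 29 28
f 28 29 30
f 28 30 4
f 29 1 31
f 29 31 30
f 30 31 32
f 30 32 4
f 31 1 2
f 31 2 32
f 32 2 3
f 32 3 4
f 34 33 36
f 34 36 35
f 36 33 37
f 36 37 35
f 37 33 38
f 37 38 35
f 38 33 39
f 38 39 35
f 39 33 40
f 39 40 35
f 40 33 41
f 40 41 35
f 41 33 42
f 41 42 35
f 42 33 43
f 42 43 35
f 43 33 44
f 43 44 35
f 44 33 34
f 44 34 35
f 46 45 48
f 46 48 47
f 48 45 49
f 48 49 47
f 49 45 50
f 49 50 47
f 50 45 51
f 50 51 47
f 51 45 52
f 51 52 47
f 52 45 53
f 52 53 47
f 53 45 54
f 53 54 47
f 54 45 46
f 54 46 47



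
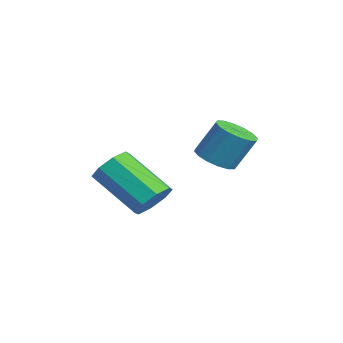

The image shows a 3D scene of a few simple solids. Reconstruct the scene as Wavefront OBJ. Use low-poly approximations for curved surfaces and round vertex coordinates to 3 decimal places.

v -2.535 -1.545 0.886
v -2.06 -1.606 1.311
v -3.07 -2.456 2.318
v -3.545 -2.395 1.894
v -2.327 -1.202 1.384
v -3.336 -2.052 2.392
v -2.715 -0.999 1.166
v -3.725 -1.848 2.174
v -2.999 -1.116 0.784
v -4.008 -1.965 1.792
v -3.01 -1.484 0.462
v -4.02 -2.334 1.469
v -2.744 -1.888 0.388
v -3.753 -2.738 1.396
v -2.355 -2.092 0.606
v -3.365 -2.941 1.614
v -2.072 -1.975 0.988
v -3.081 -2.824 1.996
v -3.13 0.268 1.972
v -2.561 0.43 1.784
v -2.382 0.953 2.781
v -2.95 0.792 2.968
v -2.751 0.671 1.692
v -2.572 1.195 2.688
v -3.042 0.805 1.674
v -2.863 1.329 2.671
v -3.357 0.795 1.736
v -3.178 1.318 2.733
v -3.611 0.643 1.861
v -3.431 1.167 2.858
v -3.736 0.392 2.016
v -3.556 0.915 3.013
v -3.698 0.107 2.159
v -3.519 0.63 3.156
v -3.508 -0.135 2.252
v -3.329 0.389 3.248
v -3.217 -0.269 2.269
v -3.038 0.255 3.266
v -2.902 -0.258 2.207
v -2.723 0.265 3.204
v -2.649 -0.107 2.082
v -2.469 0.417 3.079
v -2.524 0.145 1.927
v -2.344 0.668 2.924
f 2 1 5
f 2 5 3
f 3 5 6
f 3 6 4
f 5 1 7
f 5 7 6
f 6 7 8
f 6 8 4
f 7 1 9
f 7 9 8
f 8 9 10
f 8 10 4
f 9 1 11
f 9 11 10
f 10 11 12
f 10 12 4
f 11 1 13
f 11 13 12
f 12 13 14
f 12 14 4
f 13 1 15
f 13 15 14
f 14 15 16
f 14 16 4
f 15 1 17
f 15 17 16
f 16 17 18
f 16 18 4
f 17 1 2
f 17 2 18
f 18 2 3
f 18 3 4
f 20 19 23
f 20 23 21
f 21 23 24
f 21 24 22
f 23 19 25
f 23 25 24
f 24 25 26
f 24 26 22
f 25 19 27
f 25 27 26
f 26 27 28
f 26 28 22
f 27 19 29
f 27 29 28
f 28 29 30
f 28 30 22
f 29 19 31
f 29 31 30
f 30 31 32
f 30 32 22
f 31 19 33
f 31 33 32
f 32 33 34
f 32 34 22
f 33 19 35
f 33 35 34
f 34 35 36
f 34 36 22
f 35 19 37
f 35 37 36
f 36 37 38
f 36 38 22
f 37 19 39
f 37 39 38
f 38 39 40
f 38 40 22
f 39 19 41
f 39 41 40
f 40 41 42
f 40 42 22
f 41 19 43
f 41 43 42
f 42 43 44
f 42 44 22
f 43 19 20
f 43 20 44
f 44 20 21
f 44 21 22



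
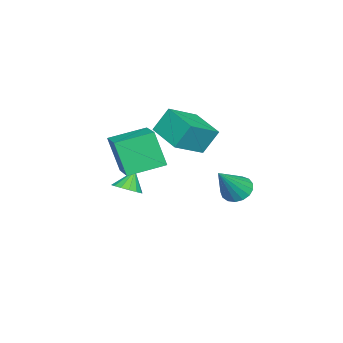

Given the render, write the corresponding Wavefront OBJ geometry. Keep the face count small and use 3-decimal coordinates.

v -0.237 -2.201 2.223
v -0.657 -1.538 3.548
v -1.746 -1.312 1.299
v -2.166 -0.649 2.624
v 0.926 -0.651 1.816
v 0.506 0.012 3.141
v -0.583 0.238 0.892
v -1.003 0.901 2.217
v 1.797 2.73 0.039
v 2.378 3.224 -0.29
v 3.123 2.25 1.661
v 2.173 3.465 -0.051
v 1.881 3.538 0.209
v 1.57 3.426 0.43
v 1.312 3.155 0.561
v 1.164 2.786 0.572
v 1.161 2.405 0.462
v 1.304 2.098 0.254
v 1.56 1.936 -0.003
v 1.871 1.956 -0.251
v 2.164 2.153 -0.432
v 2.373 2.483 -0.505
v 2.45 2.869 -0.454
v -0.175 -3.536 -2.083
v 0.512 -3.569 -1.655
v -0.805 -3.344 -1.057
v 0.468 -3.164 -1.758
v 0.251 -2.86 -1.948
v -0.08 -2.736 -2.174
v -0.436 -2.827 -2.376
v -0.722 -3.107 -2.499
v -0.861 -3.503 -2.511
v -0.817 -3.907 -2.409
v -0.6 -4.211 -2.219
v -0.269 -4.335 -1.993
v 0.087 -4.244 -1.791
v 0.373 -3.964 -1.667
v 2.454 -0.849 1.678
v 2.237 -1.548 3.571
v 3.903 0.072 2.183
v 3.687 -0.627 4.077
v 3.573 -2.373 1.243
v 3.357 -3.072 3.137
v 5.023 -1.452 1.749
v 4.806 -2.151 3.642
f 2 4 1
f 5 2 1
f 1 4 3
f 3 5 1
f 2 8 4
f 6 2 5
f 6 8 2
f 4 8 3
f 7 5 3
f 3 8 7
f 7 6 5
f 8 6 7
f 10 9 12
f 10 12 11
f 12 9 13
f 12 13 11
f 13 9 14
f 13 14 11
f 14 9 15
f 14 15 11
f 15 9 16
f 15 16 11
f 16 9 17
f 16 17 11
f 17 9 18
f 17 18 11
f 18 9 19
f 18 19 11
f 19 9 20
f 19 20 11
f 20 9 21
f 20 21 11
f 21 9 22
f 21 22 11
f 22 9 23
f 22 23 11
f 23 9 10
f 23 10 11
f 25 24 27
f 25 27 26
f 27 24 28
f 27 28 26
f 28 24 29
f 28 29 26
f 29 24 30
f 29 30 26
f 30 24 31
f 30 31 26
f 31 24 32
f 31 32 26
f 32 24 33
f 32 33 26
f 33 24 34
f 33 34 26
f 34 24 35
f 34 35 26
f 35 24 36
f 35 36 26
f 36 24 37
f 36 37 26
f 37 24 25
f 37 25 26
f 39 41 38
f 42 39 38
f 38 41 40
f 40 42 38
f 39 45 41
f 43 39 42
f 43 45 39
f 41 45 40
f 44 42 40
f 40 45 44
f 44 43 42
f 45 43 44



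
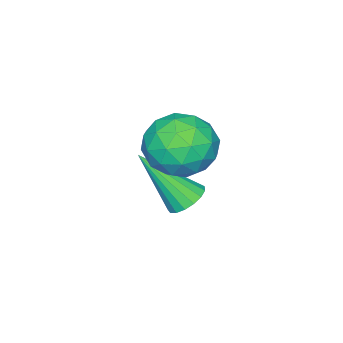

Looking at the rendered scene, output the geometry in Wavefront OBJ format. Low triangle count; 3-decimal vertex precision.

v -1.618 -1.938 -3.591
v -1.052 -1.584 -3.53
v -1.022 -3.182 -1.889
v -1.26 -1.428 -3.343
v -1.551 -1.389 -3.212
v -1.857 -1.476 -3.169
v -2.107 -1.668 -3.222
v -2.246 -1.922 -3.359
v -2.241 -2.18 -3.55
v -2.093 -2.383 -3.75
v -1.836 -2.483 -3.913
v -1.529 -2.459 -4.003
v -1.242 -2.315 -3.998
v -1.042 -2.085 -3.9
v -0.973 -1.821 -3.731
v -1.206 -0.631 -0.895
v -0.21 -0.401 -0.4
v -0.97 -2.419 -0.54
v 0.026 -2.189 -0.045
v -0.942 -1.858 0.447
v -1.089 -0.754 0.228
v -0.091 -2.066 -1.168
v -0.238 -0.962 -1.387
v 0.479 -1.288 -0.569
v -0.047 -1.16 0.43
v -1.133 -1.66 -1.37
v -1.659 -1.532 -0.371
v -0.729 -0.359 -0.678
v -0.451 -2.461 -0.262
v -1.02 -2.266 0.028
v -0.435 -2.131 0.319
v -1.245 -0.567 -0.309
v -0.66 -0.431 -0.018
v -1.09 -1.288 0.479
v -0.52 -2.389 -0.922
v 0.065 -2.253 -0.631
v -0.745 -0.689 -1.259
v -0.16 -0.554 -0.968
v -0.09 -1.532 -1.419
v 0.261 -0.745 -0.487
v 0.4 -1.796 -0.278
v 0.331 -1.724 -0.938
v 0.245 -1.075 -1.067
v -0.048 -0.67 0.1
v 0.091 -1.721 0.308
v -0.478 -1.527 0.598
v -0.564 -0.877 0.469
v 0.357 -1.191 0.001
v -1.271 -1.099 -1.248
v -1.132 -2.15 -1.04
v -0.616 -1.943 -1.409
v -0.702 -1.293 -1.538
v -1.58 -1.024 -0.662
v -1.441 -2.075 -0.453
v -1.425 -1.745 0.127
v -1.511 -1.096 -0.002
v -1.537 -1.629 -0.941
f 2 1 4
f 2 4 3
f 4 1 5
f 4 5 3
f 5 1 6
f 5 6 3
f 6 1 7
f 6 7 3
f 7 1 8
f 7 8 3
f 8 1 9
f 8 9 3
f 9 1 10
f 9 10 3
f 10 1 11
f 10 11 3
f 11 1 12
f 11 12 3
f 12 1 13
f 12 13 3
f 13 1 14
f 13 14 3
f 14 1 15
f 14 15 3
f 15 1 2
f 15 2 3
f 16 53 32
f 53 27 56
f 32 56 21
f 53 56 32
f 16 32 28
f 32 21 33
f 28 33 17
f 32 33 28
f 16 28 37
f 28 17 38
f 37 38 23
f 28 38 37
f 16 37 49
f 37 23 52
f 49 52 26
f 37 52 49
f 16 49 53
f 49 26 57
f 53 57 27
f 49 57 53
f 17 33 44
f 33 21 47
f 44 47 25
f 33 47 44
f 21 56 34
f 56 27 55
f 34 55 20
f 56 55 34
f 27 57 54
f 57 26 50
f 54 50 18
f 57 50 54
f 26 52 51
f 52 23 39
f 51 39 22
f 52 39 51
f 23 38 43
f 38 17 40
f 43 40 24
f 38 40 43
f 19 45 31
f 45 25 46
f 31 46 20
f 45 46 31
f 19 31 29
f 31 20 30
f 29 30 18
f 31 30 29
f 19 29 36
f 29 18 35
f 36 35 22
f 29 35 36
f 19 36 41
f 36 22 42
f 41 42 24
f 36 42 41
f 19 41 45
f 41 24 48
f 45 48 25
f 41 48 45
f 20 46 34
f 46 25 47
f 34 47 21
f 46 47 34
f 18 30 54
f 30 20 55
f 54 55 27
f 30 55 54
f 22 35 51
f 35 18 50
f 51 50 26
f 35 50 51
f 24 42 43
f 42 22 39
f 43 39 23
f 42 39 43
f 25 48 44
f 48 24 40
f 44 40 17
f 48 40 44



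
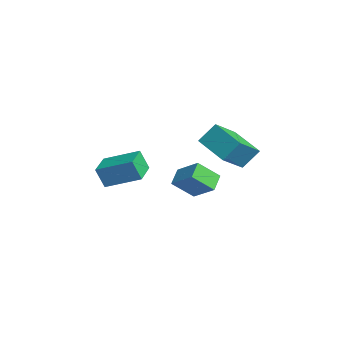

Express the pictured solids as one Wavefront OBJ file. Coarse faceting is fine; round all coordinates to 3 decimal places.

v -0.156 0.445 -0.078
v -0.282 -0.787 1.013
v -0.974 1.063 0.525
v -1.1 -0.169 1.616
v 1.1 1.169 0.884
v 0.974 -0.063 1.975
v 0.282 1.787 1.487
v 0.156 0.555 2.578
v -0.742 2.015 3.083
v 0.167 0.572 4.238
v -0.679 2.957 4.21
v 0.23 1.514 5.365
v 1.23 2.706 2.395
v 2.139 1.263 3.55
v 1.293 3.648 3.522
v 2.202 2.205 4.677
v -0.681 -3.915 1.902
v -0.891 -4.358 3.127
v 0.348 -2.213 2.693
v 0.138 -2.656 3.919
v 0.802 -4.784 1.841
v 0.592 -5.227 3.067
v 1.831 -3.082 2.633
v 1.621 -3.525 3.858
f 2 4 1
f 5 2 1
f 1 4 3
f 3 5 1
f 2 8 4
f 6 2 5
f 6 8 2
f 4 8 3
f 7 5 3
f 3 8 7
f 7 6 5
f 8 6 7
f 10 12 9
f 13 10 9
f 9 12 11
f 11 13 9
f 10 16 12
f 14 10 13
f 14 16 10
f 12 16 11
f 15 13 11
f 11 16 15
f 15 14 13
f 16 14 15
f 18 20 17
f 21 18 17
f 17 20 19
f 19 21 17
f 18 24 20
f 22 18 21
f 22 24 18
f 20 24 19
f 23 21 19
f 19 24 23
f 23 22 21
f 24 22 23



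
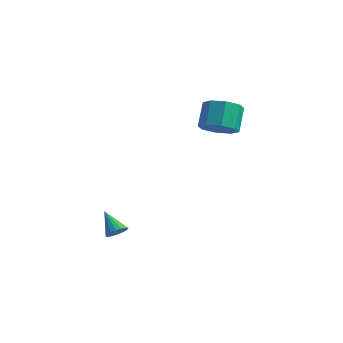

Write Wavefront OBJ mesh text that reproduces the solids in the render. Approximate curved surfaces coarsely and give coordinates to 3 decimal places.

v 3.039 2.092 1.608
v 3.728 2.734 1.42
v 3.331 3.509 2.604
v 2.641 2.868 2.792
v 3.091 2.903 1.095
v 2.693 3.678 2.279
v 2.424 2.597 1.071
v 2.026 3.372 2.255
v 2.116 1.996 1.361
v 1.718 2.771 2.545
v 2.349 1.451 1.796
v 1.952 2.226 2.98
v 2.987 1.282 2.121
v 2.589 2.057 3.305
v 3.654 1.588 2.145
v 3.256 2.363 3.329
v 3.962 2.189 1.855
v 3.564 2.964 3.039
v 1.87 -3.347 -3.515
v 2.272 -3.222 -3.146
v 0.93 -3.193 -2.545
v 2.211 -2.999 -3.24
v 2.083 -2.845 -3.388
v 1.913 -2.791 -3.562
v 1.734 -2.846 -3.726
v 1.582 -3.001 -3.849
v 1.487 -3.225 -3.905
v 1.468 -3.472 -3.885
v 1.528 -3.695 -3.791
v 1.657 -3.849 -3.642
v 1.827 -3.903 -3.469
v 2.006 -3.848 -3.305
v 2.158 -3.693 -3.182
v 2.253 -3.469 -3.125
f 2 1 5
f 2 5 3
f 3 5 6
f 3 6 4
f 5 1 7
f 5 7 6
f 6 7 8
f 6 8 4
f 7 1 9
f 7 9 8
f 8 9 10
f 8 10 4
f 9 1 11
f 9 11 10
f 10 11 12
f 10 12 4
f 11 1 13
f 11 13 12
f 12 13 14
f 12 14 4
f 13 1 15
f 13 15 14
f 14 15 16
f 14 16 4
f 15 1 17
f 15 17 16
f 16 17 18
f 16 18 4
f 17 1 2
f 17 2 18
f 18 2 3
f 18 3 4
f 20 19 22
f 20 22 21
f 22 19 23
f 22 23 21
f 23 19 24
f 23 24 21
f 24 19 25
f 24 25 21
f 25 19 26
f 25 26 21
f 26 19 27
f 26 27 21
f 27 19 28
f 27 28 21
f 28 19 29
f 28 29 21
f 29 19 30
f 29 30 21
f 30 19 31
f 30 31 21
f 31 19 32
f 31 32 21
f 32 19 33
f 32 33 21
f 33 19 34
f 33 34 21
f 34 19 20
f 34 20 21



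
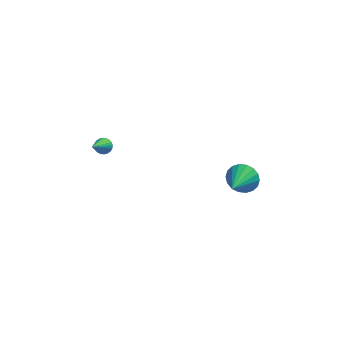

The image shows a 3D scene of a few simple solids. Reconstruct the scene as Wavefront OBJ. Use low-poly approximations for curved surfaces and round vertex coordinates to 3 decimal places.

v 3.624 0.536 0.639
v 4.421 0.546 1.098
v 3.136 -1.156 1.521
v 4.169 0.749 1.349
v 3.809 0.91 1.459
v 3.413 0.997 1.407
v 3.058 0.993 1.203
v 2.815 0.898 0.887
v 2.732 0.732 0.522
v 2.826 0.527 0.18
v 3.078 0.324 -0.071
v 3.438 0.163 -0.181
v 3.835 0.076 -0.129
v 4.189 0.08 0.075
v 4.432 0.175 0.391
v 4.515 0.341 0.756
v -3.657 0.942 2.541
v -3.357 1.178 2.864
v -4.063 -0.542 3.999
v -3.529 1.263 2.903
v -3.72 1.299 2.887
v -3.901 1.28 2.817
v -4.046 1.211 2.706
v -4.131 1.1 2.57
v -4.144 0.966 2.429
v -4.083 0.828 2.306
v -3.957 0.707 2.218
v -3.786 0.622 2.179
v -3.595 0.586 2.196
v -3.413 0.605 2.265
v -3.269 0.674 2.376
v -3.184 0.785 2.512
v -3.17 0.919 2.653
v -3.231 1.057 2.777
f 2 1 4
f 2 4 3
f 4 1 5
f 4 5 3
f 5 1 6
f 5 6 3
f 6 1 7
f 6 7 3
f 7 1 8
f 7 8 3
f 8 1 9
f 8 9 3
f 9 1 10
f 9 10 3
f 10 1 11
f 10 11 3
f 11 1 12
f 11 12 3
f 12 1 13
f 12 13 3
f 13 1 14
f 13 14 3
f 14 1 15
f 14 15 3
f 15 1 16
f 15 16 3
f 16 1 2
f 16 2 3
f 18 17 20
f 18 20 19
f 20 17 21
f 20 21 19
f 21 17 22
f 21 22 19
f 22 17 23
f 22 23 19
f 23 17 24
f 23 24 19
f 24 17 25
f 24 25 19
f 25 17 26
f 25 26 19
f 26 17 27
f 26 27 19
f 27 17 28
f 27 28 19
f 28 17 29
f 28 29 19
f 29 17 30
f 29 30 19
f 30 17 31
f 30 31 19
f 31 17 32
f 31 32 19
f 32 17 33
f 32 33 19
f 33 17 34
f 33 34 19
f 34 17 18
f 34 18 19



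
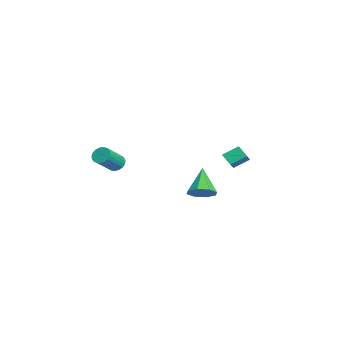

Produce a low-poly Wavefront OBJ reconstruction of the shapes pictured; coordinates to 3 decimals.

v 0.178 -3.038 -2.678
v 0.423 -3.292 -3.126
v 1.327 -4.177 -2.129
v 1.082 -3.922 -1.682
v 0.566 -3.107 -3.091
v 1.469 -3.991 -2.094
v 0.642 -2.909 -2.984
v 1.545 -3.793 -1.987
v 0.637 -2.734 -2.825
v 1.541 -3.618 -1.828
v 0.554 -2.611 -2.64
v 1.457 -3.495 -1.643
v 0.405 -2.562 -2.462
v 1.309 -3.446 -1.465
v 0.217 -2.595 -2.321
v 1.121 -3.48 -1.325
v 0.023 -2.705 -2.242
v 0.926 -3.589 -1.246
v -0.145 -2.873 -2.239
v 0.759 -3.757 -1.242
v -0.257 -3.069 -2.311
v 0.647 -3.953 -1.315
v -0.294 -3.259 -2.447
v 0.61 -4.144 -1.451
v -0.249 -3.412 -2.623
v 0.655 -4.296 -1.626
v -0.13 -3.5 -2.809
v 0.774 -4.384 -1.812
v 0.042 -3.507 -2.972
v 0.946 -4.392 -1.975
v 0.238 -3.434 -3.084
v 1.141 -4.318 -2.087
v 3.625 1.049 -3.7
v 4.158 0.729 -3.165
v 2.435 1.271 -2.38
v 4.215 1.351 -3.218
v 3.927 1.797 -3.553
v 3.462 1.804 -3.974
v 3.092 1.369 -4.234
v 3.034 0.746 -4.181
v 3.322 0.301 -3.846
v 3.788 0.294 -3.425
v -1.803 3.2 -3.455
v -0.48 2.794 -2.651
v -1.859 4.114 -2.901
v -0.537 3.708 -2.097
v -1.343 3.572 -4.023
v -0.021 3.166 -3.219
v -1.4 4.486 -3.469
v -0.077 4.08 -2.665
f 2 1 5
f 2 5 3
f 3 5 6
f 3 6 4
f 5 1 7
f 5 7 6
f 6 7 8
f 6 8 4
f 7 1 9
f 7 9 8
f 8 9 10
f 8 10 4
f 9 1 11
f 9 11 10
f 10 11 12
f 10 12 4
f 11 1 13
f 11 13 12
f 12 13 14
f 12 14 4
f 13 1 15
f 13 15 14
f 14 15 16
f 14 16 4
f 15 1 17
f 15 17 16
f 16 17 18
f 16 18 4
f 17 1 19
f 17 19 18
f 18 19 20
f 18 20 4
f 19 1 21
f 19 21 20
f 20 21 22
f 20 22 4
f 21 1 23
f 21 23 22
f 22 23 24
f 22 24 4
f 23 1 25
f 23 25 24
f 24 25 26
f 24 26 4
f 25 1 27
f 25 27 26
f 26 27 28
f 26 28 4
f 27 1 29
f 27 29 28
f 28 29 30
f 28 30 4
f 29 1 31
f 29 31 30
f 30 31 32
f 30 32 4
f 31 1 2
f 31 2 32
f 32 2 3
f 32 3 4
f 34 33 36
f 34 36 35
f 36 33 37
f 36 37 35
f 37 33 38
f 37 38 35
f 38 33 39
f 38 39 35
f 39 33 40
f 39 40 35
f 40 33 41
f 40 41 35
f 41 33 42
f 41 42 35
f 42 33 34
f 42 34 35
f 44 46 43
f 47 44 43
f 43 46 45
f 45 47 43
f 44 50 46
f 48 44 47
f 48 50 44
f 46 50 45
f 49 47 45
f 45 50 49
f 49 48 47
f 50 48 49



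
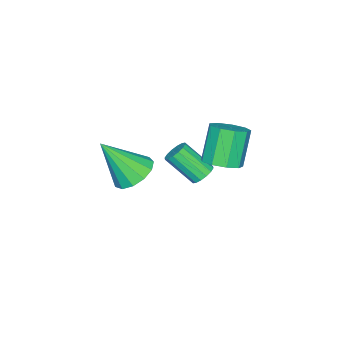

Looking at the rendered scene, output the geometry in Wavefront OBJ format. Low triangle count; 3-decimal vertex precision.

v -4.033 -1.778 -2.572
v -3.547 -1.967 -2.868
v -3.3 -3.191 -1.685
v -3.787 -3.002 -1.388
v -3.442 -1.753 -2.669
v -3.195 -2.977 -1.486
v -3.495 -1.546 -2.444
v -3.248 -2.77 -1.261
v -3.693 -1.401 -2.253
v -3.446 -2.625 -1.07
v -3.981 -1.357 -2.147
v -3.735 -2.581 -0.964
v -4.284 -1.426 -2.155
v -4.037 -2.65 -0.972
v -4.52 -1.589 -2.275
v -4.273 -2.813 -1.092
v -4.625 -1.803 -2.474
v -4.378 -3.027 -1.291
v -4.572 -2.01 -2.699
v -4.325 -3.234 -1.516
v -4.374 -2.155 -2.89
v -4.127 -3.379 -1.707
v -4.085 -2.199 -2.996
v -3.839 -3.423 -1.813
v -3.783 -2.13 -2.988
v -3.536 -3.354 -1.805
v -3.133 -0.358 -0.564
v -2.567 0.201 -0.188
v -3.462 0.037 1.4
v -4.027 -0.522 1.024
v -3.033 0.504 -0.419
v -3.928 0.34 1.169
v -3.546 0.404 -0.718
v -4.44 0.24 0.87
v -3.865 -0.053 -0.945
v -4.76 -0.217 0.643
v -3.842 -0.653 -0.994
v -4.736 -0.817 0.594
v -3.486 -1.114 -0.841
v -4.381 -1.278 0.746
v -2.966 -1.222 -0.559
v -3.861 -1.386 1.029
v -2.523 -0.925 -0.279
v -3.418 -1.089 1.309
v -2.366 -0.363 -0.132
v -3.261 -0.527 1.456
v 1.041 -1.873 1.123
v 1.764 -2.264 0.608
v 1.699 -2.967 2.877
v 1.96 -1.801 0.822
v 1.865 -1.361 1.133
v 1.508 -1.084 1.44
v 1.003 -1.057 1.646
v 0.51 -1.289 1.687
v 0.185 -1.706 1.548
v 0.132 -2.176 1.274
v 0.368 -2.55 0.953
v 0.817 -2.709 0.685
v 1.338 -2.602 0.556
f 2 1 5
f 2 5 3
f 3 5 6
f 3 6 4
f 5 1 7
f 5 7 6
f 6 7 8
f 6 8 4
f 7 1 9
f 7 9 8
f 8 9 10
f 8 10 4
f 9 1 11
f 9 11 10
f 10 11 12
f 10 12 4
f 11 1 13
f 11 13 12
f 12 13 14
f 12 14 4
f 13 1 15
f 13 15 14
f 14 15 16
f 14 16 4
f 15 1 17
f 15 17 16
f 16 17 18
f 16 18 4
f 17 1 19
f 17 19 18
f 18 19 20
f 18 20 4
f 19 1 21
f 19 21 20
f 20 21 22
f 20 22 4
f 21 1 23
f 21 23 22
f 22 23 24
f 22 24 4
f 23 1 25
f 23 25 24
f 24 25 26
f 24 26 4
f 25 1 2
f 25 2 26
f 26 2 3
f 26 3 4
f 28 27 31
f 28 31 29
f 29 31 32
f 29 32 30
f 31 27 33
f 31 33 32
f 32 33 34
f 32 34 30
f 33 27 35
f 33 35 34
f 34 35 36
f 34 36 30
f 35 27 37
f 35 37 36
f 36 37 38
f 36 38 30
f 37 27 39
f 37 39 38
f 38 39 40
f 38 40 30
f 39 27 41
f 39 41 40
f 40 41 42
f 40 42 30
f 41 27 43
f 41 43 42
f 42 43 44
f 42 44 30
f 43 27 45
f 43 45 44
f 44 45 46
f 44 46 30
f 45 27 28
f 45 28 46
f 46 28 29
f 46 29 30
f 48 47 50
f 48 50 49
f 50 47 51
f 50 51 49
f 51 47 52
f 51 52 49
f 52 47 53
f 52 53 49
f 53 47 54
f 53 54 49
f 54 47 55
f 54 55 49
f 55 47 56
f 55 56 49
f 56 47 57
f 56 57 49
f 57 47 58
f 57 58 49
f 58 47 59
f 58 59 49
f 59 47 48
f 59 48 49



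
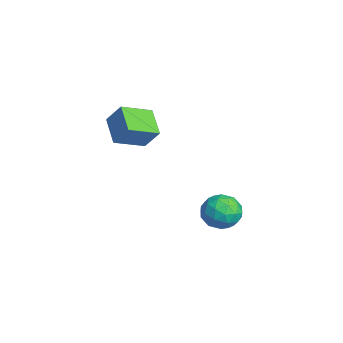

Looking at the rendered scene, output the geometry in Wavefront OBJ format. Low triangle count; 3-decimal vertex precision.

v -1.566 -4.169 3.406
v -1.071 -3.616 4.411
v -1.925 -2.725 2.789
v -1.43 -2.173 3.795
v -0.23 -4.127 2.725
v 0.265 -3.575 3.731
v -0.589 -2.684 2.109
v -0.094 -2.131 3.114
v 0.275 1.152 -2.6
v 0.88 1.302 -1.819
v -0.08 -0.322 -2.041
v 0.525 -0.172 -1.26
v -0.328 0.342 -1.338
v -0.108 1.254 -1.683
v 0.908 -0.274 -2.177
v 1.128 0.638 -2.522
v 1.271 0.421 -1.558
v 0.507 0.802 -1.039
v 0.293 0.178 -2.821
v -0.471 0.559 -2.302
v 0.609 1.357 -2.258
v 0.191 -0.377 -1.602
v -0.31 -0.074 -1.647
v 0.046 0.014 -1.188
v 0.028 1.328 -2.178
v 0.383 1.416 -1.719
v -0.327 0.852 -1.436
v 0.417 -0.436 -2.141
v 0.772 -0.348 -1.682
v 0.754 0.966 -2.672
v 1.11 1.054 -2.213
v 1.127 0.128 -2.424
v 1.194 0.927 -1.646
v 0.986 0.06 -1.318
v 1.211 0.001 -1.857
v 1.34 0.536 -2.06
v 0.745 1.151 -1.341
v 0.537 0.284 -1.013
v 0.035 0.586 -1.058
v 0.164 1.122 -1.261
v 0.975 0.633 -1.188
v 0.263 0.696 -2.847
v 0.055 -0.171 -2.519
v 0.636 -0.142 -2.599
v 0.765 0.394 -2.802
v -0.186 0.92 -2.542
v -0.394 0.053 -2.214
v -0.54 0.444 -1.8
v -0.411 0.979 -2.003
v -0.175 0.347 -2.672
f 2 4 1
f 5 2 1
f 1 4 3
f 3 5 1
f 2 8 4
f 6 2 5
f 6 8 2
f 4 8 3
f 7 5 3
f 3 8 7
f 7 6 5
f 8 6 7
f 9 46 25
f 46 20 49
f 25 49 14
f 46 49 25
f 9 25 21
f 25 14 26
f 21 26 10
f 25 26 21
f 9 21 30
f 21 10 31
f 30 31 16
f 21 31 30
f 9 30 42
f 30 16 45
f 42 45 19
f 30 45 42
f 9 42 46
f 42 19 50
f 46 50 20
f 42 50 46
f 10 26 37
f 26 14 40
f 37 40 18
f 26 40 37
f 14 49 27
f 49 20 48
f 27 48 13
f 49 48 27
f 20 50 47
f 50 19 43
f 47 43 11
f 50 43 47
f 19 45 44
f 45 16 32
f 44 32 15
f 45 32 44
f 16 31 36
f 31 10 33
f 36 33 17
f 31 33 36
f 12 38 24
f 38 18 39
f 24 39 13
f 38 39 24
f 12 24 22
f 24 13 23
f 22 23 11
f 24 23 22
f 12 22 29
f 22 11 28
f 29 28 15
f 22 28 29
f 12 29 34
f 29 15 35
f 34 35 17
f 29 35 34
f 12 34 38
f 34 17 41
f 38 41 18
f 34 41 38
f 13 39 27
f 39 18 40
f 27 40 14
f 39 40 27
f 11 23 47
f 23 13 48
f 47 48 20
f 23 48 47
f 15 28 44
f 28 11 43
f 44 43 19
f 28 43 44
f 17 35 36
f 35 15 32
f 36 32 16
f 35 32 36
f 18 41 37
f 41 17 33
f 37 33 10
f 41 33 37



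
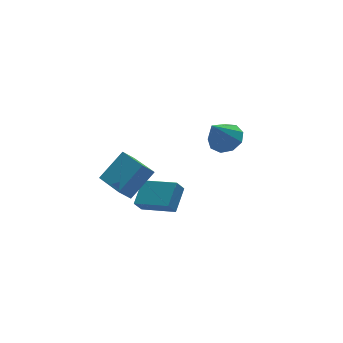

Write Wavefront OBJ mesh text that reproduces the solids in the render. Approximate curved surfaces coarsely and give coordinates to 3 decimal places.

v 3.854 1.183 -1.388
v 4.647 1.499 -0.811
v 2.826 0.817 0.228
v 4.224 2.043 -0.958
v 3.628 2.184 -1.305
v 3.138 1.857 -1.692
v 2.983 1.215 -1.936
v 3.236 0.557 -1.923
v 3.778 0.193 -1.661
v 4.356 0.291 -1.27
v 4.7 0.807 -0.935
v -0.668 -2.072 -3.39
v -1.142 -2.177 -2.68
v -1.859 -0.474 -3.949
v -2.333 -0.579 -3.239
v 0.293 -1.081 -2.601
v -0.181 -1.186 -1.891
v -0.898 0.517 -3.16
v -1.372 0.412 -2.45
v -3.799 -2.021 -0.708
v -2.332 -1.699 0.598
v -3.984 -0.02 -0.994
v -2.518 0.302 0.312
v -3.162 -2.062 -1.412
v -1.696 -1.74 -0.106
v -3.348 -0.061 -1.698
v -1.881 0.261 -0.392
f 2 1 4
f 2 4 3
f 4 1 5
f 4 5 3
f 5 1 6
f 5 6 3
f 6 1 7
f 6 7 3
f 7 1 8
f 7 8 3
f 8 1 9
f 8 9 3
f 9 1 10
f 9 10 3
f 10 1 11
f 10 11 3
f 11 1 2
f 11 2 3
f 13 15 12
f 16 13 12
f 12 15 14
f 14 16 12
f 13 19 15
f 17 13 16
f 17 19 13
f 15 19 14
f 18 16 14
f 14 19 18
f 18 17 16
f 19 17 18
f 21 23 20
f 24 21 20
f 20 23 22
f 22 24 20
f 21 27 23
f 25 21 24
f 25 27 21
f 23 27 22
f 26 24 22
f 22 27 26
f 26 25 24
f 27 25 26



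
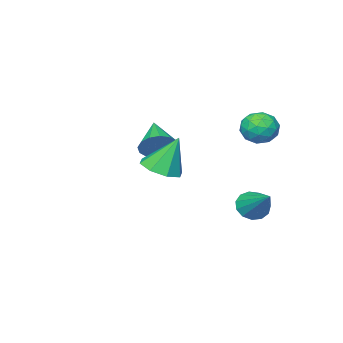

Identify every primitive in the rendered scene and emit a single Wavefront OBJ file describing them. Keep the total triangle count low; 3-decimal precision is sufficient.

v -2.007 3.076 -3.331
v -1.398 2.643 -3.045
v -1.433 4.664 -2.149
v -1.242 2.858 -3.409
v -1.328 3.142 -3.749
v -1.63 3.405 -3.955
v -2.052 3.564 -3.963
v -2.46 3.568 -3.771
v -2.724 3.416 -3.438
v -2.76 3.156 -3.072
v -2.557 2.871 -2.787
v -2.18 2.651 -2.675
v -1.748 2.566 -2.771
v -2.171 4.24 1.394
v -1.596 3.935 0.767
v -2.444 2.865 1.813
v -1.869 2.56 1.186
v -1.557 3.014 1.903
v -1.388 3.864 1.644
v -2.652 2.936 0.936
v -2.483 3.786 0.677
v -1.893 3.129 0.484
v -1.216 3.177 1.082
v -2.824 3.623 1.498
v -2.147 3.671 2.096
v -1.859 4.208 1.044
v -2.181 2.592 1.536
v -1.997 2.859 1.958
v -1.659 2.679 1.59
v -1.738 4.166 1.559
v -1.399 3.987 1.191
v -1.376 3.446 1.859
v -2.641 2.813 1.389
v -2.302 2.634 1.021
v -2.381 4.121 0.99
v -2.043 3.941 0.622
v -2.664 3.354 0.721
v -1.696 3.555 0.509
v -1.856 2.747 0.755
v -2.317 2.968 0.608
v -2.217 3.468 0.456
v -1.298 3.583 0.86
v -1.459 2.775 1.107
v -1.275 3.042 1.528
v -1.176 3.541 1.376
v -1.473 3.109 0.694
v -2.581 4.025 1.473
v -2.742 3.217 1.72
v -2.864 3.259 1.204
v -2.765 3.758 1.052
v -2.184 4.053 1.825
v -2.344 3.245 2.071
v -1.823 3.332 2.124
v -1.723 3.832 1.972
v -2.567 3.691 1.886
v -0.247 -0.975 -0.567
v 0.314 -0.915 0.134
v -1.193 -2.345 0.307
v -0.03 -0.617 0.23
v -0.433 -0.414 0.112
v -0.786 -0.362 -0.188
v -0.994 -0.474 -0.589
v -1.002 -0.72 -0.985
v -0.808 -1.035 -1.268
v -0.464 -1.334 -1.363
v -0.061 -1.536 -1.246
v 0.291 -1.589 -0.946
v 0.5 -1.477 -0.544
v 0.508 -1.23 -0.149
v 3.288 3.186 0.275
v 4.16 3.522 0.442
v 2.772 3.694 1.945
v 3.72 4.024 0.154
v 3.026 4.035 -0.063
v 2.485 3.549 -0.083
v 2.415 2.851 0.108
v 2.855 2.349 0.396
v 3.549 2.338 0.613
v 4.09 2.824 0.632
f 2 1 4
f 2 4 3
f 4 1 5
f 4 5 3
f 5 1 6
f 5 6 3
f 6 1 7
f 6 7 3
f 7 1 8
f 7 8 3
f 8 1 9
f 8 9 3
f 9 1 10
f 9 10 3
f 10 1 11
f 10 11 3
f 11 1 12
f 11 12 3
f 12 1 13
f 12 13 3
f 13 1 2
f 13 2 3
f 14 51 30
f 51 25 54
f 30 54 19
f 51 54 30
f 14 30 26
f 30 19 31
f 26 31 15
f 30 31 26
f 14 26 35
f 26 15 36
f 35 36 21
f 26 36 35
f 14 35 47
f 35 21 50
f 47 50 24
f 35 50 47
f 14 47 51
f 47 24 55
f 51 55 25
f 47 55 51
f 15 31 42
f 31 19 45
f 42 45 23
f 31 45 42
f 19 54 32
f 54 25 53
f 32 53 18
f 54 53 32
f 25 55 52
f 55 24 48
f 52 48 16
f 55 48 52
f 24 50 49
f 50 21 37
f 49 37 20
f 50 37 49
f 21 36 41
f 36 15 38
f 41 38 22
f 36 38 41
f 17 43 29
f 43 23 44
f 29 44 18
f 43 44 29
f 17 29 27
f 29 18 28
f 27 28 16
f 29 28 27
f 17 27 34
f 27 16 33
f 34 33 20
f 27 33 34
f 17 34 39
f 34 20 40
f 39 40 22
f 34 40 39
f 17 39 43
f 39 22 46
f 43 46 23
f 39 46 43
f 18 44 32
f 44 23 45
f 32 45 19
f 44 45 32
f 16 28 52
f 28 18 53
f 52 53 25
f 28 53 52
f 20 33 49
f 33 16 48
f 49 48 24
f 33 48 49
f 22 40 41
f 40 20 37
f 41 37 21
f 40 37 41
f 23 46 42
f 46 22 38
f 42 38 15
f 46 38 42
f 57 56 59
f 57 59 58
f 59 56 60
f 59 60 58
f 60 56 61
f 60 61 58
f 61 56 62
f 61 62 58
f 62 56 63
f 62 63 58
f 63 56 64
f 63 64 58
f 64 56 65
f 64 65 58
f 65 56 66
f 65 66 58
f 66 56 67
f 66 67 58
f 67 56 68
f 67 68 58
f 68 56 69
f 68 69 58
f 69 56 57
f 69 57 58
f 71 70 73
f 71 73 72
f 73 70 74
f 73 74 72
f 74 70 75
f 74 75 72
f 75 70 76
f 75 76 72
f 76 70 77
f 76 77 72
f 77 70 78
f 77 78 72
f 78 70 79
f 78 79 72
f 79 70 71
f 79 71 72



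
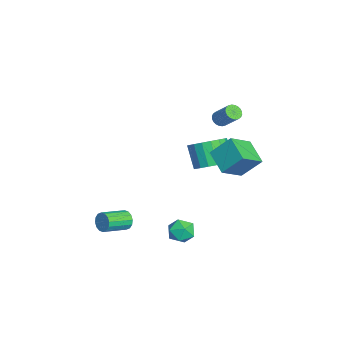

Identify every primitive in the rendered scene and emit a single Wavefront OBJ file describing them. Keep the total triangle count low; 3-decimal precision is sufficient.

v 1.236 2.079 0.563
v 2.123 1.767 1.074
v 1.27 1.43 2.348
v 0.384 1.741 1.837
v 2.098 2.231 1.18
v 1.245 1.893 2.454
v 1.901 2.664 1.163
v 1.048 2.327 2.437
v 1.573 2.982 1.028
v 0.72 2.644 2.302
v 1.179 3.121 0.8
v 0.326 2.783 2.074
v 0.795 3.053 0.526
v -0.058 2.715 1.8
v 0.5 2.792 0.259
v -0.353 2.455 1.533
v 0.35 2.39 0.052
v -0.503 2.053 1.326
v 0.375 1.927 -0.054
v -0.478 1.589 1.22
v 0.572 1.493 -0.037
v -0.281 1.156 1.237
v 0.9 1.176 0.098
v 0.047 0.838 1.372
v 1.294 1.037 0.326
v 0.441 0.699 1.6
v 1.678 1.105 0.6
v 0.825 0.767 1.874
v 1.973 1.365 0.867
v 1.12 1.028 2.141
v -3.629 2.598 1.069
v -3.247 2.699 0.716
v -2.508 3.403 1.719
v -2.891 3.302 2.071
v -3.369 2.864 0.691
v -2.631 3.567 1.693
v -3.531 2.988 0.723
v -2.793 3.691 1.726
v -3.708 3.053 0.808
v -2.97 3.756 1.811
v -3.873 3.049 0.933
v -3.135 3.752 1.935
v -4.001 2.976 1.078
v -3.263 3.679 2.08
v -4.072 2.845 1.222
v -3.334 3.549 2.224
v -4.076 2.677 1.343
v -3.338 3.381 2.345
v -4.012 2.497 1.421
v -3.273 3.201 2.424
v -3.889 2.333 1.447
v -3.151 3.036 2.449
v -3.727 2.209 1.414
v -2.989 2.912 2.417
v -3.55 2.144 1.329
v -2.812 2.847 2.332
v -3.385 2.148 1.205
v -2.647 2.851 2.207
v -3.257 2.221 1.06
v -2.519 2.924 2.062
v -3.186 2.351 0.916
v -2.448 3.055 1.918
v -3.182 2.519 0.795
v -2.444 3.223 1.797
v 2.545 0.445 -2.908
v 3.156 0.956 -2.636
v 3.464 -0.296 -3.584
v 4.075 0.215 -3.312
v 3.68 -0.293 -2.771
v 3.111 0.165 -2.353
v 3.509 0.495 -3.867
v 2.94 0.953 -3.449
v 3.751 0.987 -3.229
v 3.857 0.499 -2.551
v 2.763 0.161 -3.669
v 2.869 -0.327 -2.991
v 3.381 1.779 3.001
v 3.513 2.819 4.143
v 2.498 2.824 2.153
v 2.63 3.863 3.295
v 4.67 2.337 2.345
v 4.802 3.376 3.487
v 3.787 3.381 1.497
v 3.919 4.421 2.639
v 1.125 -2.589 -3.798
v 1.302 -2.283 -3.277
v 2.132 -3.505 -2.841
v 1.955 -3.811 -3.362
v 1.028 -2.439 -3.194
v 1.858 -3.661 -2.758
v 0.78 -2.636 -3.273
v 1.61 -3.858 -2.837
v 0.625 -2.82 -3.493
v 1.454 -4.042 -3.057
v 0.603 -2.942 -3.794
v 1.433 -4.164 -3.358
v 0.722 -2.97 -4.097
v 1.552 -4.192 -3.661
v 0.948 -2.895 -4.319
v 1.778 -4.117 -3.883
v 1.222 -2.739 -4.402
v 2.052 -3.961 -3.966
v 1.47 -2.542 -4.323
v 2.3 -3.764 -3.887
v 1.626 -2.358 -4.103
v 2.455 -3.58 -3.667
v 1.647 -2.236 -3.802
v 2.477 -3.458 -3.366
v 1.528 -2.208 -3.499
v 2.358 -3.43 -3.063
f 2 1 5
f 2 5 3
f 3 5 6
f 3 6 4
f 5 1 7
f 5 7 6
f 6 7 8
f 6 8 4
f 7 1 9
f 7 9 8
f 8 9 10
f 8 10 4
f 9 1 11
f 9 11 10
f 10 11 12
f 10 12 4
f 11 1 13
f 11 13 12
f 12 13 14
f 12 14 4
f 13 1 15
f 13 15 14
f 14 15 16
f 14 16 4
f 15 1 17
f 15 17 16
f 16 17 18
f 16 18 4
f 17 1 19
f 17 19 18
f 18 19 20
f 18 20 4
f 19 1 21
f 19 21 20
f 20 21 22
f 20 22 4
f 21 1 23
f 21 23 22
f 22 23 24
f 22 24 4
f 23 1 25
f 23 25 24
f 24 25 26
f 24 26 4
f 25 1 27
f 25 27 26
f 26 27 28
f 26 28 4
f 27 1 29
f 27 29 28
f 28 29 30
f 28 30 4
f 29 1 2
f 29 2 30
f 30 2 3
f 30 3 4
f 32 31 35
f 32 35 33
f 33 35 36
f 33 36 34
f 35 31 37
f 35 37 36
f 36 37 38
f 36 38 34
f 37 31 39
f 37 39 38
f 38 39 40
f 38 40 34
f 39 31 41
f 39 41 40
f 40 41 42
f 40 42 34
f 41 31 43
f 41 43 42
f 42 43 44
f 42 44 34
f 43 31 45
f 43 45 44
f 44 45 46
f 44 46 34
f 45 31 47
f 45 47 46
f 46 47 48
f 46 48 34
f 47 31 49
f 47 49 48
f 48 49 50
f 48 50 34
f 49 31 51
f 49 51 50
f 50 51 52
f 50 52 34
f 51 31 53
f 51 53 52
f 52 53 54
f 52 54 34
f 53 31 55
f 53 55 54
f 54 55 56
f 54 56 34
f 55 31 57
f 55 57 56
f 56 57 58
f 56 58 34
f 57 31 59
f 57 59 58
f 58 59 60
f 58 60 34
f 59 31 61
f 59 61 60
f 60 61 62
f 60 62 34
f 61 31 63
f 61 63 62
f 62 63 64
f 62 64 34
f 63 31 32
f 63 32 64
f 64 32 33
f 64 33 34
f 65 76 70
f 65 70 66
f 65 66 72
f 65 72 75
f 65 75 76
f 66 70 74
f 70 76 69
f 76 75 67
f 75 72 71
f 72 66 73
f 68 74 69
f 68 69 67
f 68 67 71
f 68 71 73
f 68 73 74
f 69 74 70
f 67 69 76
f 71 67 75
f 73 71 72
f 74 73 66
f 78 80 77
f 81 78 77
f 77 80 79
f 79 81 77
f 78 84 80
f 82 78 81
f 82 84 78
f 80 84 79
f 83 81 79
f 79 84 83
f 83 82 81
f 84 82 83
f 86 85 89
f 86 89 87
f 87 89 90
f 87 90 88
f 89 85 91
f 89 91 90
f 90 91 92
f 90 92 88
f 91 85 93
f 91 93 92
f 92 93 94
f 92 94 88
f 93 85 95
f 93 95 94
f 94 95 96
f 94 96 88
f 95 85 97
f 95 97 96
f 96 97 98
f 96 98 88
f 97 85 99
f 97 99 98
f 98 99 100
f 98 100 88
f 99 85 101
f 99 101 100
f 100 101 102
f 100 102 88
f 101 85 103
f 101 103 102
f 102 103 104
f 102 104 88
f 103 85 105
f 103 105 104
f 104 105 106
f 104 106 88
f 105 85 107
f 105 107 106
f 106 107 108
f 106 108 88
f 107 85 109
f 107 109 108
f 108 109 110
f 108 110 88
f 109 85 86
f 109 86 110
f 110 86 87
f 110 87 88



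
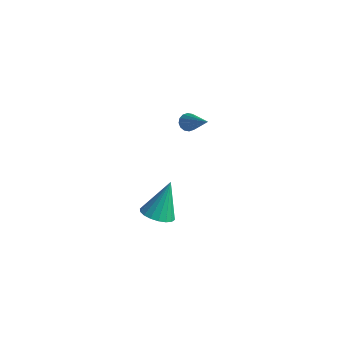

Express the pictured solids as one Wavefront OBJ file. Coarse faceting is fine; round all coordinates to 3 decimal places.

v 1.642 -1.008 -3.12
v 2.521 -1.054 -3.133
v 1.718 -0.032 -1.32
v 2.449 -0.714 -3.314
v 2.217 -0.433 -3.457
v 1.871 -0.265 -3.533
v 1.48 -0.245 -3.527
v 1.121 -0.376 -3.441
v 0.865 -0.632 -3.292
v 0.763 -0.963 -3.108
v 0.835 -1.302 -2.927
v 1.067 -1.584 -2.784
v 1.413 -1.751 -2.708
v 1.804 -1.771 -2.713
v 2.163 -1.641 -2.799
v 2.419 -1.385 -2.949
v 2.192 0.715 2.999
v 2.418 0.463 2.631
v 3.668 0.165 4.281
v 2.517 0.702 2.62
v 2.529 0.945 2.71
v 2.451 1.125 2.878
v 2.303 1.196 3.078
v 2.126 1.138 3.258
v 1.966 0.967 3.368
v 1.867 0.728 3.379
v 1.855 0.485 3.289
v 1.934 0.305 3.121
v 2.081 0.234 2.921
v 2.259 0.292 2.741
f 2 1 4
f 2 4 3
f 4 1 5
f 4 5 3
f 5 1 6
f 5 6 3
f 6 1 7
f 6 7 3
f 7 1 8
f 7 8 3
f 8 1 9
f 8 9 3
f 9 1 10
f 9 10 3
f 10 1 11
f 10 11 3
f 11 1 12
f 11 12 3
f 12 1 13
f 12 13 3
f 13 1 14
f 13 14 3
f 14 1 15
f 14 15 3
f 15 1 16
f 15 16 3
f 16 1 2
f 16 2 3
f 18 17 20
f 18 20 19
f 20 17 21
f 20 21 19
f 21 17 22
f 21 22 19
f 22 17 23
f 22 23 19
f 23 17 24
f 23 24 19
f 24 17 25
f 24 25 19
f 25 17 26
f 25 26 19
f 26 17 27
f 26 27 19
f 27 17 28
f 27 28 19
f 28 17 29
f 28 29 19
f 29 17 30
f 29 30 19
f 30 17 18
f 30 18 19

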